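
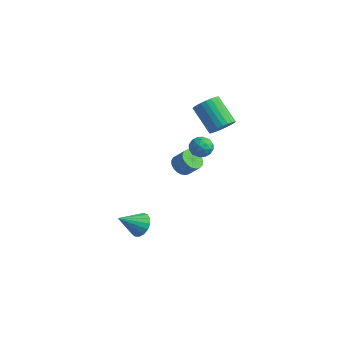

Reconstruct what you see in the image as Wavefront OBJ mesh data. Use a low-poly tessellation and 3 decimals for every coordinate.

v 0.348 1.404 2.385
v 0.702 0.934 2.956
v -0.754 1.306 4.166
v -1.108 1.776 3.595
v 0.83 1.219 3.022
v -0.626 1.592 4.232
v 0.885 1.533 2.991
v -0.571 1.905 4.201
v 0.858 1.827 2.868
v -0.598 2.2 4.078
v 0.753 2.057 2.671
v -0.703 2.429 3.882
v 0.587 2.187 2.431
v -0.869 2.559 3.641
v 0.384 2.198 2.184
v -1.072 2.57 3.394
v 0.176 2.088 1.967
v -1.28 2.46 3.178
v -0.006 1.874 1.814
v -1.462 2.246 3.024
v -0.134 1.588 1.748
v -1.59 1.961 2.958
v -0.189 1.275 1.779
v -1.645 1.647 2.989
v -0.162 0.98 1.902
v -1.618 1.353 3.112
v -0.057 0.751 2.098
v -1.513 1.123 3.309
v 0.109 0.621 2.339
v -1.347 0.993 3.549
v 0.312 0.61 2.586
v -1.144 0.982 3.796
v 0.52 0.72 2.802
v -0.936 1.092 4.013
v -2.753 1.73 -2.583
v -2.362 1.152 -2.799
v -1.677 1.312 -1.993
v -2.067 1.89 -1.777
v -2.232 1.378 -2.955
v -1.547 1.538 -2.149
v -2.192 1.664 -3.046
v -1.507 1.825 -2.24
v -2.249 1.962 -3.057
v -1.564 2.123 -2.251
v -2.393 2.22 -2.987
v -1.708 2.381 -2.181
v -2.599 2.393 -2.846
v -1.914 2.554 -2.04
v -2.831 2.451 -2.66
v -2.146 2.612 -1.854
v -3.05 2.385 -2.46
v -2.365 2.545 -1.654
v -3.218 2.205 -2.282
v -2.533 2.366 -1.476
v -3.305 1.943 -2.156
v -2.62 2.104 -1.35
v -3.296 1.644 -2.104
v -2.611 1.805 -1.298
v -3.194 1.36 -2.134
v -2.509 1.521 -1.328
v -3.015 1.14 -2.242
v -2.33 1.3 -1.436
v -2.791 1.022 -2.409
v -2.106 1.182 -1.603
v -2.56 1.026 -2.606
v -1.875 1.187 -1.8
v -1.987 -2.968 -4.368
v -1.53 -2.679 -3.751
v -2.633 -4.112 -3.352
v -1.862 -2.471 -3.728
v -2.222 -2.377 -3.851
v -2.528 -2.418 -4.093
v -2.711 -2.585 -4.397
v -2.727 -2.84 -4.695
v -2.574 -3.125 -4.918
v -2.286 -3.373 -5.015
v -1.93 -3.529 -4.963
v -1.586 -3.557 -4.775
v -1.335 -3.449 -4.494
v -1.232 -3.232 -4.184
v -1.303 -2.954 -3.915
v -0.634 1.374 -0.157
v -0.154 1.271 0.405
v -1.466 0.729 0.435
v -0.986 0.626 0.997
v -1.269 1.304 0.868
v -0.754 1.703 0.502
v -0.866 0.297 0.338
v -0.351 0.696 -0.028
v -0.297 0.605 0.71
v -0.546 1.227 1.039
v -1.074 0.773 -0.199
v -1.323 1.395 0.13
v -0.321 1.379 0.072
v -1.299 0.621 0.768
v -1.465 1.02 0.693
v -1.183 0.959 1.023
v -0.674 1.633 0.129
v -0.392 1.572 0.46
v -1.047 1.592 0.732
v -1.228 0.428 0.38
v -0.946 0.367 0.711
v -0.437 1.041 -0.183
v -0.155 0.98 0.147
v -0.573 0.408 0.108
v -0.123 0.927 0.582
v -0.612 0.548 0.93
v -0.541 0.354 0.542
v -0.239 0.589 0.327
v -0.269 1.293 0.775
v -0.758 0.913 1.123
v -0.924 1.312 1.047
v -0.622 1.547 0.832
v -0.353 0.901 0.954
v -0.862 1.087 -0.283
v -1.351 0.707 0.065
v -0.998 0.453 0.008
v -0.696 0.688 -0.207
v -1.008 1.452 -0.09
v -1.497 1.073 0.258
v -1.381 1.411 0.513
v -1.079 1.646 0.298
v -1.267 1.099 -0.114
f 2 1 5
f 2 5 3
f 3 5 6
f 3 6 4
f 5 1 7
f 5 7 6
f 6 7 8
f 6 8 4
f 7 1 9
f 7 9 8
f 8 9 10
f 8 10 4
f 9 1 11
f 9 11 10
f 10 11 12
f 10 12 4
f 11 1 13
f 11 13 12
f 12 13 14
f 12 14 4
f 13 1 15
f 13 15 14
f 14 15 16
f 14 16 4
f 15 1 17
f 15 17 16
f 16 17 18
f 16 18 4
f 17 1 19
f 17 19 18
f 18 19 20
f 18 20 4
f 19 1 21
f 19 21 20
f 20 21 22
f 20 22 4
f 21 1 23
f 21 23 22
f 22 23 24
f 22 24 4
f 23 1 25
f 23 25 24
f 24 25 26
f 24 26 4
f 25 1 27
f 25 27 26
f 26 27 28
f 26 28 4
f 27 1 29
f 27 29 28
f 28 29 30
f 28 30 4
f 29 1 31
f 29 31 30
f 30 31 32
f 30 32 4
f 31 1 33
f 31 33 32
f 32 33 34
f 32 34 4
f 33 1 2
f 33 2 34
f 34 2 3
f 34 3 4
f 36 35 39
f 36 39 37
f 37 39 40
f 37 40 38
f 39 35 41
f 39 41 40
f 40 41 42
f 40 42 38
f 41 35 43
f 41 43 42
f 42 43 44
f 42 44 38
f 43 35 45
f 43 45 44
f 44 45 46
f 44 46 38
f 45 35 47
f 45 47 46
f 46 47 48
f 46 48 38
f 47 35 49
f 47 49 48
f 48 49 50
f 48 50 38
f 49 35 51
f 49 51 50
f 50 51 52
f 50 52 38
f 51 35 53
f 51 53 52
f 52 53 54
f 52 54 38
f 53 35 55
f 53 55 54
f 54 55 56
f 54 56 38
f 55 35 57
f 55 57 56
f 56 57 58
f 56 58 38
f 57 35 59
f 57 59 58
f 58 59 60
f 58 60 38
f 59 35 61
f 59 61 60
f 60 61 62
f 60 62 38
f 61 35 63
f 61 63 62
f 62 63 64
f 62 64 38
f 63 35 65
f 63 65 64
f 64 65 66
f 64 66 38
f 65 35 36
f 65 36 66
f 66 36 37
f 66 37 38
f 68 67 70
f 68 70 69
f 70 67 71
f 70 71 69
f 71 67 72
f 71 72 69
f 72 67 73
f 72 73 69
f 73 67 74
f 73 74 69
f 74 67 75
f 74 75 69
f 75 67 76
f 75 76 69
f 76 67 77
f 76 77 69
f 77 67 78
f 77 78 69
f 78 67 79
f 78 79 69
f 79 67 80
f 79 80 69
f 80 67 81
f 80 81 69
f 81 67 68
f 81 68 69
f 82 119 98
f 119 93 122
f 98 122 87
f 119 122 98
f 82 98 94
f 98 87 99
f 94 99 83
f 98 99 94
f 82 94 103
f 94 83 104
f 103 104 89
f 94 104 103
f 82 103 115
f 103 89 118
f 115 118 92
f 103 118 115
f 82 115 119
f 115 92 123
f 119 123 93
f 115 123 119
f 83 99 110
f 99 87 113
f 110 113 91
f 99 113 110
f 87 122 100
f 122 93 121
f 100 121 86
f 122 121 100
f 93 123 120
f 123 92 116
f 120 116 84
f 123 116 120
f 92 118 117
f 118 89 105
f 117 105 88
f 118 105 117
f 89 104 109
f 104 83 106
f 109 106 90
f 104 106 109
f 85 111 97
f 111 91 112
f 97 112 86
f 111 112 97
f 85 97 95
f 97 86 96
f 95 96 84
f 97 96 95
f 85 95 102
f 95 84 101
f 102 101 88
f 95 101 102
f 85 102 107
f 102 88 108
f 107 108 90
f 102 108 107
f 85 107 111
f 107 90 114
f 111 114 91
f 107 114 111
f 86 112 100
f 112 91 113
f 100 113 87
f 112 113 100
f 84 96 120
f 96 86 121
f 120 121 93
f 96 121 120
f 88 101 117
f 101 84 116
f 117 116 92
f 101 116 117
f 90 108 109
f 108 88 105
f 109 105 89
f 108 105 109
f 91 114 110
f 114 90 106
f 110 106 83
f 114 106 110



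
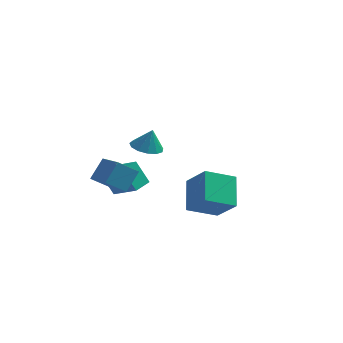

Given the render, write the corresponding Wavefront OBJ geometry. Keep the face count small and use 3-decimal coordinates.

v -0.038 2.89 0.533
v 0.503 2.396 0.433
v 0.218 2.97 1.527
v 0.671 2.77 0.36
v 0.614 3.183 0.341
v 0.35 3.502 0.384
v -0.038 3.628 0.473
v -0.425 3.519 0.582
v -0.69 3.21 0.675
v -0.748 2.8 0.723
v -0.58 2.418 0.71
v -0.24 2.186 0.642
v 0.164 2.178 0.538
v 3.84 -1.526 -0.565
v 2.717 -2.185 0.003
v 3.598 -0.312 0.367
v 2.476 -0.97 0.935
v 4.704 -2.13 0.445
v 3.582 -2.788 1.013
v 4.463 -0.915 1.377
v 3.34 -1.574 1.945
v -0.382 -1.849 0.711
v -1.115 -2.279 1.378
v -0.036 -1.178 1.525
v -0.769 -1.608 2.191
v 0.449 -2.712 1.069
v -0.284 -3.142 1.735
v 0.795 -2.041 1.882
v 0.062 -2.471 2.549
v -0.505 -0.966 -0.192
v -1.082 -0.826 0.839
v -0.143 -0.192 -0.095
v -0.721 -0.051 0.936
v 0.561 -1.549 0.484
v -0.017 -1.408 1.515
v 0.922 -0.774 0.581
v 0.345 -0.634 1.612
f 2 1 4
f 2 4 3
f 4 1 5
f 4 5 3
f 5 1 6
f 5 6 3
f 6 1 7
f 6 7 3
f 7 1 8
f 7 8 3
f 8 1 9
f 8 9 3
f 9 1 10
f 9 10 3
f 10 1 11
f 10 11 3
f 11 1 12
f 11 12 3
f 12 1 13
f 12 13 3
f 13 1 2
f 13 2 3
f 15 17 14
f 18 15 14
f 14 17 16
f 16 18 14
f 15 21 17
f 19 15 18
f 19 21 15
f 17 21 16
f 20 18 16
f 16 21 20
f 20 19 18
f 21 19 20
f 23 25 22
f 26 23 22
f 22 25 24
f 24 26 22
f 23 29 25
f 27 23 26
f 27 29 23
f 25 29 24
f 28 26 24
f 24 29 28
f 28 27 26
f 29 27 28
f 31 33 30
f 34 31 30
f 30 33 32
f 32 34 30
f 31 37 33
f 35 31 34
f 35 37 31
f 33 37 32
f 36 34 32
f 32 37 36
f 36 35 34
f 37 35 36



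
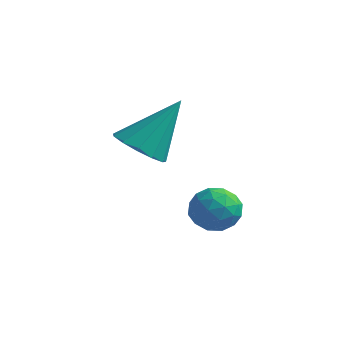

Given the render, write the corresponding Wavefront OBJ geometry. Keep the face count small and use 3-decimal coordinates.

v 2.75 -1.922 -3.242
v 3.027 -2.35 -3.631
v 1.833 -2.11 -3.689
v 2.11 -2.538 -4.078
v 2.054 -2.663 -3.452
v 2.621 -2.547 -3.175
v 2.239 -1.913 -4.145
v 2.806 -1.797 -3.868
v 2.711 -2.344 -4.189
v 2.597 -2.808 -3.761
v 2.263 -1.652 -3.559
v 2.149 -2.116 -3.131
v 2.969 -2.12 -3.397
v 1.891 -2.34 -3.923
v 1.858 -2.414 -3.555
v 2.021 -2.665 -3.783
v 2.731 -2.235 -3.129
v 2.894 -2.487 -3.358
v 2.322 -2.671 -3.253
v 1.966 -1.973 -3.962
v 2.129 -2.225 -4.191
v 2.839 -1.795 -3.537
v 3.002 -2.046 -3.765
v 2.538 -1.789 -4.067
v 2.946 -2.368 -3.954
v 2.407 -2.478 -4.217
v 2.483 -2.111 -4.256
v 2.816 -2.043 -4.093
v 2.879 -2.64 -3.702
v 2.34 -2.751 -3.965
v 2.307 -2.824 -3.597
v 2.641 -2.756 -3.434
v 2.694 -2.637 -4.03
v 2.52 -1.709 -3.355
v 1.981 -1.82 -3.618
v 2.219 -1.704 -3.886
v 2.553 -1.636 -3.723
v 2.453 -1.982 -3.103
v 1.914 -2.092 -3.366
v 2.044 -2.417 -3.227
v 2.377 -2.349 -3.064
v 2.166 -1.823 -3.29
v 0.964 -3.038 -1.929
v 1.617 -3.034 -2.179
v 1.456 -2.202 -0.631
v 1.442 -2.71 -2.321
v 1.115 -2.491 -2.338
v 0.74 -2.445 -2.226
v 0.436 -2.587 -2.019
v 0.299 -2.873 -1.783
v 0.374 -3.211 -1.594
v 0.636 -3.494 -1.511
v 1.002 -3.632 -1.56
v 1.356 -3.582 -1.727
v 1.585 -3.359 -1.958
f 1 38 17
f 38 12 41
f 17 41 6
f 38 41 17
f 1 17 13
f 17 6 18
f 13 18 2
f 17 18 13
f 1 13 22
f 13 2 23
f 22 23 8
f 13 23 22
f 1 22 34
f 22 8 37
f 34 37 11
f 22 37 34
f 1 34 38
f 34 11 42
f 38 42 12
f 34 42 38
f 2 18 29
f 18 6 32
f 29 32 10
f 18 32 29
f 6 41 19
f 41 12 40
f 19 40 5
f 41 40 19
f 12 42 39
f 42 11 35
f 39 35 3
f 42 35 39
f 11 37 36
f 37 8 24
f 36 24 7
f 37 24 36
f 8 23 28
f 23 2 25
f 28 25 9
f 23 25 28
f 4 30 16
f 30 10 31
f 16 31 5
f 30 31 16
f 4 16 14
f 16 5 15
f 14 15 3
f 16 15 14
f 4 14 21
f 14 3 20
f 21 20 7
f 14 20 21
f 4 21 26
f 21 7 27
f 26 27 9
f 21 27 26
f 4 26 30
f 26 9 33
f 30 33 10
f 26 33 30
f 5 31 19
f 31 10 32
f 19 32 6
f 31 32 19
f 3 15 39
f 15 5 40
f 39 40 12
f 15 40 39
f 7 20 36
f 20 3 35
f 36 35 11
f 20 35 36
f 9 27 28
f 27 7 24
f 28 24 8
f 27 24 28
f 10 33 29
f 33 9 25
f 29 25 2
f 33 25 29
f 44 43 46
f 44 46 45
f 46 43 47
f 46 47 45
f 47 43 48
f 47 48 45
f 48 43 49
f 48 49 45
f 49 43 50
f 49 50 45
f 50 43 51
f 50 51 45
f 51 43 52
f 51 52 45
f 52 43 53
f 52 53 45
f 53 43 54
f 53 54 45
f 54 43 55
f 54 55 45
f 55 43 44
f 55 44 45



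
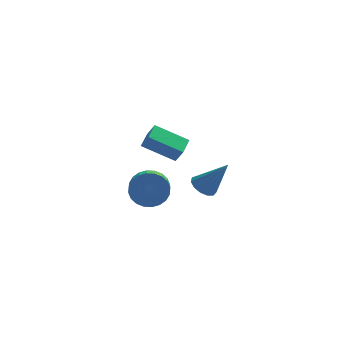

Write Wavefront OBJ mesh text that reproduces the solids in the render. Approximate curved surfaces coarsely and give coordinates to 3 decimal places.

v -0.348 3.703 -2.19
v 0.549 3.879 -1.736
v 0.464 2.453 -1.016
v -0.432 2.277 -1.47
v 0.295 4.029 -1.469
v 0.211 2.603 -0.748
v -0.056 4.13 -1.311
v -0.14 2.704 -0.591
v -0.452 4.165 -1.287
v -0.536 2.739 -0.567
v -0.831 4.131 -1.401
v -0.916 2.705 -0.68
v -1.138 4.031 -1.634
v -1.222 2.605 -0.914
v -1.324 3.881 -1.953
v -1.408 2.455 -1.232
v -1.361 3.704 -2.307
v -1.446 2.278 -1.587
v -1.244 3.527 -2.644
v -1.329 2.101 -1.924
v -0.991 3.377 -2.912
v -1.075 1.951 -2.191
v -0.64 3.276 -3.069
v -0.724 1.85 -2.349
v -0.244 3.241 -3.093
v -0.328 1.815 -2.373
v 0.136 3.275 -2.98
v 0.051 1.849 -2.259
v 0.442 3.375 -2.746
v 0.358 1.949 -2.026
v 0.628 3.525 -2.428
v 0.544 2.099 -1.707
v 0.666 3.702 -2.073
v 0.581 2.276 -1.353
v 0.568 -1.581 3.06
v -0.981 -1.185 3.886
v 0.919 -0.647 3.271
v -0.631 -0.251 4.096
v 0.891 -1.869 3.804
v -0.659 -1.473 4.629
v 1.241 -0.935 4.014
v -0.308 -0.539 4.84
v 1.924 -0.846 0.811
v 2.342 -1.298 0.438
v 3.016 -1.154 2.409
v 2.507 -0.93 0.397
v 2.487 -0.535 0.487
v 2.288 -0.239 0.679
v 1.974 -0.135 0.914
v 1.644 -0.257 1.116
v 1.403 -0.566 1.221
v 1.327 -0.964 1.195
v 1.442 -1.324 1.048
v 1.709 -1.533 0.825
v 2.045 -1.523 0.598
f 2 1 5
f 2 5 3
f 3 5 6
f 3 6 4
f 5 1 7
f 5 7 6
f 6 7 8
f 6 8 4
f 7 1 9
f 7 9 8
f 8 9 10
f 8 10 4
f 9 1 11
f 9 11 10
f 10 11 12
f 10 12 4
f 11 1 13
f 11 13 12
f 12 13 14
f 12 14 4
f 13 1 15
f 13 15 14
f 14 15 16
f 14 16 4
f 15 1 17
f 15 17 16
f 16 17 18
f 16 18 4
f 17 1 19
f 17 19 18
f 18 19 20
f 18 20 4
f 19 1 21
f 19 21 20
f 20 21 22
f 20 22 4
f 21 1 23
f 21 23 22
f 22 23 24
f 22 24 4
f 23 1 25
f 23 25 24
f 24 25 26
f 24 26 4
f 25 1 27
f 25 27 26
f 26 27 28
f 26 28 4
f 27 1 29
f 27 29 28
f 28 29 30
f 28 30 4
f 29 1 31
f 29 31 30
f 30 31 32
f 30 32 4
f 31 1 33
f 31 33 32
f 32 33 34
f 32 34 4
f 33 1 2
f 33 2 34
f 34 2 3
f 34 3 4
f 36 38 35
f 39 36 35
f 35 38 37
f 37 39 35
f 36 42 38
f 40 36 39
f 40 42 36
f 38 42 37
f 41 39 37
f 37 42 41
f 41 40 39
f 42 40 41
f 44 43 46
f 44 46 45
f 46 43 47
f 46 47 45
f 47 43 48
f 47 48 45
f 48 43 49
f 48 49 45
f 49 43 50
f 49 50 45
f 50 43 51
f 50 51 45
f 51 43 52
f 51 52 45
f 52 43 53
f 52 53 45
f 53 43 54
f 53 54 45
f 54 43 55
f 54 55 45
f 55 43 44
f 55 44 45



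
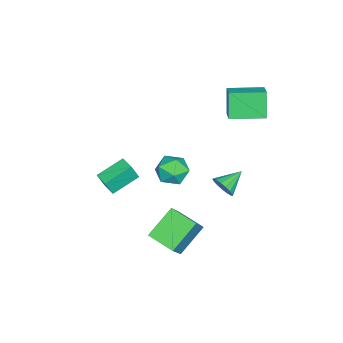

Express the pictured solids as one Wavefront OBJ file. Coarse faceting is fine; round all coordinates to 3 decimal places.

v 1.143 -0.068 -2.192
v 2.464 -0.067 -0.573
v 1.609 1.328 -2.573
v 2.93 1.329 -0.954
v 2.51 -0.829 -3.306
v 3.831 -0.828 -1.687
v 2.976 0.567 -3.687
v 4.297 0.568 -2.068
v 2.854 0.766 2.822
v 3.31 1.098 3.556
v 3.31 -0.618 3.164
v 3.766 -0.286 3.898
v 2.841 -0.284 3.889
v 2.559 0.572 3.678
v 4.061 -0.092 3.042
v 3.779 0.764 2.831
v 4.056 0.568 3.692
v 3.302 0.449 4.215
v 3.318 0.031 2.505
v 2.564 -0.088 3.028
v 0.742 -4.114 -1.53
v 0.998 -4.421 -0.548
v -0.395 -3.103 -0.918
v -0.139 -3.41 0.064
v 1.339 -3.47 -1.484
v 1.595 -3.777 -0.502
v 0.202 -2.459 -0.872
v 0.458 -2.766 0.11
v -1.877 1.328 -2.604
v -1.432 1.609 -2.098
v -2.943 2.032 -2.056
v -1.415 1.839 -2.361
v -1.504 1.951 -2.68
v -1.679 1.921 -2.981
v -1.899 1.755 -3.196
v -2.114 1.491 -3.275
v -2.275 1.19 -3.2
v -2.344 0.92 -2.989
v -2.307 0.744 -2.69
v -2.171 0.702 -2.371
v -1.968 0.803 -2.105
v -1.744 1.024 -1.954
v -1.55 1.315 -1.951
v -2.638 1.26 2.744
v -3.282 1.057 4.205
v -3.311 3.025 2.692
v -3.955 2.822 4.154
v -1.785 1.598 3.166
v -2.429 1.395 4.628
v -2.458 3.363 3.115
v -3.102 3.16 4.576
f 2 4 1
f 5 2 1
f 1 4 3
f 3 5 1
f 2 8 4
f 6 2 5
f 6 8 2
f 4 8 3
f 7 5 3
f 3 8 7
f 7 6 5
f 8 6 7
f 9 20 14
f 9 14 10
f 9 10 16
f 9 16 19
f 9 19 20
f 10 14 18
f 14 20 13
f 20 19 11
f 19 16 15
f 16 10 17
f 12 18 13
f 12 13 11
f 12 11 15
f 12 15 17
f 12 17 18
f 13 18 14
f 11 13 20
f 15 11 19
f 17 15 16
f 18 17 10
f 22 24 21
f 25 22 21
f 21 24 23
f 23 25 21
f 22 28 24
f 26 22 25
f 26 28 22
f 24 28 23
f 27 25 23
f 23 28 27
f 27 26 25
f 28 26 27
f 30 29 32
f 30 32 31
f 32 29 33
f 32 33 31
f 33 29 34
f 33 34 31
f 34 29 35
f 34 35 31
f 35 29 36
f 35 36 31
f 36 29 37
f 36 37 31
f 37 29 38
f 37 38 31
f 38 29 39
f 38 39 31
f 39 29 40
f 39 40 31
f 40 29 41
f 40 41 31
f 41 29 42
f 41 42 31
f 42 29 43
f 42 43 31
f 43 29 30
f 43 30 31
f 45 47 44
f 48 45 44
f 44 47 46
f 46 48 44
f 45 51 47
f 49 45 48
f 49 51 45
f 47 51 46
f 50 48 46
f 46 51 50
f 50 49 48
f 51 49 50



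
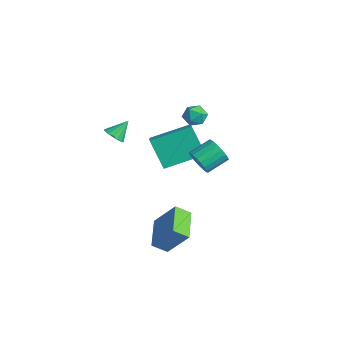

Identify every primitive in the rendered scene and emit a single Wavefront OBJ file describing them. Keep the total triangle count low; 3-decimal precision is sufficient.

v -1.287 2.289 1.922
v -0.732 2.068 2.184
v -1.828 1.892 2.736
v -1.273 1.671 2.998
v -1.389 2.312 2.972
v -1.054 2.557 2.469
v -1.506 1.403 2.451
v -1.171 1.648 1.948
v -0.867 1.52 2.511
v -0.795 2.082 2.833
v -1.765 1.878 2.087
v -1.693 2.44 2.409
v -3.215 0.641 -0.076
v -2.611 2.578 0.605
v -4.172 1.157 -0.693
v -3.568 3.094 -0.012
v -2.192 0.826 -1.508
v -1.588 2.763 -0.827
v -3.149 1.342 -2.125
v -2.545 3.279 -1.444
v 1.626 0.448 1.614
v 1.932 0.707 1.04
v 1.939 1.79 1.532
v 1.634 1.532 2.106
v 1.628 0.738 0.977
v 1.636 1.821 1.469
v 1.324 0.711 1.04
v 1.332 1.795 1.532
v 1.08 0.633 1.217
v 1.088 1.716 1.709
v 0.944 0.518 1.472
v 0.952 1.601 1.965
v 0.943 0.389 1.756
v 0.951 1.472 2.248
v 1.078 0.272 2.011
v 1.085 1.355 2.504
v 1.321 0.19 2.188
v 1.328 1.273 2.68
v 1.624 0.159 2.251
v 1.632 1.242 2.743
v 1.928 0.185 2.188
v 1.936 1.269 2.68
v 2.172 0.264 2.011
v 2.18 1.347 2.503
v 2.308 0.379 1.755
v 2.316 1.462 2.248
v 2.309 0.508 1.472
v 2.317 1.591 1.964
v 2.175 0.625 1.216
v 2.182 1.708 1.709
v -2.334 -1.742 1.722
v -1.881 -1.486 1.464
v -2.346 -0.958 2.478
v -2.102 -1.371 1.341
v -2.375 -1.341 1.305
v -2.639 -1.402 1.364
v -2.833 -1.542 1.506
v -2.913 -1.727 1.696
v -2.86 -1.916 1.893
v -2.686 -2.065 2.05
v -2.431 -2.14 2.132
v -2.155 -2.124 2.12
v -1.919 -2.02 2.016
v -1.778 -1.853 1.846
v -1.764 -1.66 1.646
v 1.411 -0.911 -2.549
v 1.113 -1.566 -2.042
v 2.199 -0.25 -1.233
v 1.901 -0.905 -0.726
v 2.779 -1.815 -2.914
v 2.481 -2.47 -2.407
v 3.567 -1.154 -1.598
v 3.269 -1.809 -1.091
f 1 12 6
f 1 6 2
f 1 2 8
f 1 8 11
f 1 11 12
f 2 6 10
f 6 12 5
f 12 11 3
f 11 8 7
f 8 2 9
f 4 10 5
f 4 5 3
f 4 3 7
f 4 7 9
f 4 9 10
f 5 10 6
f 3 5 12
f 7 3 11
f 9 7 8
f 10 9 2
f 14 16 13
f 17 14 13
f 13 16 15
f 15 17 13
f 14 20 16
f 18 14 17
f 18 20 14
f 16 20 15
f 19 17 15
f 15 20 19
f 19 18 17
f 20 18 19
f 22 21 25
f 22 25 23
f 23 25 26
f 23 26 24
f 25 21 27
f 25 27 26
f 26 27 28
f 26 28 24
f 27 21 29
f 27 29 28
f 28 29 30
f 28 30 24
f 29 21 31
f 29 31 30
f 30 31 32
f 30 32 24
f 31 21 33
f 31 33 32
f 32 33 34
f 32 34 24
f 33 21 35
f 33 35 34
f 34 35 36
f 34 36 24
f 35 21 37
f 35 37 36
f 36 37 38
f 36 38 24
f 37 21 39
f 37 39 38
f 38 39 40
f 38 40 24
f 39 21 41
f 39 41 40
f 40 41 42
f 40 42 24
f 41 21 43
f 41 43 42
f 42 43 44
f 42 44 24
f 43 21 45
f 43 45 44
f 44 45 46
f 44 46 24
f 45 21 47
f 45 47 46
f 46 47 48
f 46 48 24
f 47 21 49
f 47 49 48
f 48 49 50
f 48 50 24
f 49 21 22
f 49 22 50
f 50 22 23
f 50 23 24
f 52 51 54
f 52 54 53
f 54 51 55
f 54 55 53
f 55 51 56
f 55 56 53
f 56 51 57
f 56 57 53
f 57 51 58
f 57 58 53
f 58 51 59
f 58 59 53
f 59 51 60
f 59 60 53
f 60 51 61
f 60 61 53
f 61 51 62
f 61 62 53
f 62 51 63
f 62 63 53
f 63 51 64
f 63 64 53
f 64 51 65
f 64 65 53
f 65 51 52
f 65 52 53
f 67 69 66
f 70 67 66
f 66 69 68
f 68 70 66
f 67 73 69
f 71 67 70
f 71 73 67
f 69 73 68
f 72 70 68
f 68 73 72
f 72 71 70
f 73 71 72



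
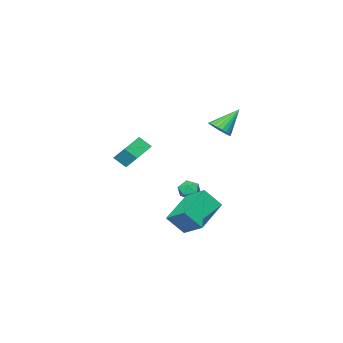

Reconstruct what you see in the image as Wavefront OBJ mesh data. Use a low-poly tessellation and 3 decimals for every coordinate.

v -1.253 -1.296 -1.537
v -0.593 -1.346 -1.501
v -1.247 -1.874 -2.439
v -0.587 -1.924 -2.403
v -0.968 -2.238 -1.961
v -0.972 -1.881 -1.403
v -0.868 -1.339 -2.537
v -0.872 -0.982 -1.979
v -0.355 -1.373 -2.118
v -0.417 -1.928 -1.763
v -1.423 -1.292 -2.177
v -1.485 -1.847 -1.822
v -0.237 1.465 3.17
v 0.226 1.85 3.506
v -1.303 1.715 4.35
v 0.103 2.036 3.355
v -0.072 2.135 3.176
v -0.273 2.131 2.996
v -0.467 2.026 2.842
v -0.627 1.836 2.739
v -0.727 1.589 2.701
v -0.753 1.323 2.734
v -0.7 1.079 2.834
v -0.576 0.893 2.985
v -0.401 0.794 3.164
v -0.201 0.798 3.344
v -0.006 0.903 3.498
v 0.153 1.093 3.601
v 0.253 1.34 3.64
v 0.279 1.606 3.606
v 0.775 -3.431 0.358
v 0.676 -2.659 1.15
v 2.173 -2.873 -0.01
v 2.074 -2.102 0.781
v 1.146 -3.978 0.939
v 1.047 -3.207 1.73
v 2.544 -3.421 0.57
v 2.445 -2.649 1.362
v 0.85 0.079 -4.03
v -0.986 -0.544 -3.102
v 0.782 1.39 -3.285
v -1.055 0.768 -2.357
v 1.555 -0.468 -3.003
v -0.282 -1.09 -2.075
v 1.486 0.844 -2.258
v -0.35 0.221 -1.33
f 1 12 6
f 1 6 2
f 1 2 8
f 1 8 11
f 1 11 12
f 2 6 10
f 6 12 5
f 12 11 3
f 11 8 7
f 8 2 9
f 4 10 5
f 4 5 3
f 4 3 7
f 4 7 9
f 4 9 10
f 5 10 6
f 3 5 12
f 7 3 11
f 9 7 8
f 10 9 2
f 14 13 16
f 14 16 15
f 16 13 17
f 16 17 15
f 17 13 18
f 17 18 15
f 18 13 19
f 18 19 15
f 19 13 20
f 19 20 15
f 20 13 21
f 20 21 15
f 21 13 22
f 21 22 15
f 22 13 23
f 22 23 15
f 23 13 24
f 23 24 15
f 24 13 25
f 24 25 15
f 25 13 26
f 25 26 15
f 26 13 27
f 26 27 15
f 27 13 28
f 27 28 15
f 28 13 29
f 28 29 15
f 29 13 30
f 29 30 15
f 30 13 14
f 30 14 15
f 32 34 31
f 35 32 31
f 31 34 33
f 33 35 31
f 32 38 34
f 36 32 35
f 36 38 32
f 34 38 33
f 37 35 33
f 33 38 37
f 37 36 35
f 38 36 37
f 40 42 39
f 43 40 39
f 39 42 41
f 41 43 39
f 40 46 42
f 44 40 43
f 44 46 40
f 42 46 41
f 45 43 41
f 41 46 45
f 45 44 43
f 46 44 45



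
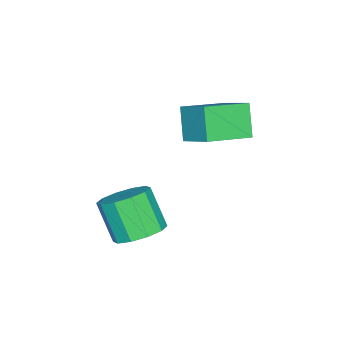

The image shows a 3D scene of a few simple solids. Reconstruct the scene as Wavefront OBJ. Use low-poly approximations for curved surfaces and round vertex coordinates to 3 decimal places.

v 2.416 -3.478 -2.813
v 3.344 -3.947 -2.772
v 2.831 -4.831 -1.266
v 1.904 -4.362 -1.307
v 3.383 -3.399 -2.438
v 2.87 -4.283 -0.932
v 3.053 -2.882 -2.247
v 2.541 -3.766 -0.74
v 2.48 -2.592 -2.272
v 1.967 -3.476 -0.766
v 1.882 -2.641 -2.503
v 1.37 -3.525 -0.997
v 1.489 -3.009 -2.854
v 0.976 -3.893 -1.348
v 1.45 -3.557 -3.188
v 0.937 -4.441 -1.682
v 1.779 -4.074 -3.38
v 1.267 -4.958 -1.873
v 2.353 -4.364 -3.354
v 1.84 -5.248 -1.848
v 2.95 -4.315 -3.123
v 2.438 -5.199 -1.617
v -0.9 -3.309 1.958
v -0.314 -2.136 2.727
v -2.469 -2.163 1.405
v -1.882 -0.99 2.174
v -0.138 -2.87 0.706
v 0.449 -1.697 1.475
v -1.706 -1.724 0.153
v -1.12 -0.551 0.922
f 2 1 5
f 2 5 3
f 3 5 6
f 3 6 4
f 5 1 7
f 5 7 6
f 6 7 8
f 6 8 4
f 7 1 9
f 7 9 8
f 8 9 10
f 8 10 4
f 9 1 11
f 9 11 10
f 10 11 12
f 10 12 4
f 11 1 13
f 11 13 12
f 12 13 14
f 12 14 4
f 13 1 15
f 13 15 14
f 14 15 16
f 14 16 4
f 15 1 17
f 15 17 16
f 16 17 18
f 16 18 4
f 17 1 19
f 17 19 18
f 18 19 20
f 18 20 4
f 19 1 21
f 19 21 20
f 20 21 22
f 20 22 4
f 21 1 2
f 21 2 22
f 22 2 3
f 22 3 4
f 24 26 23
f 27 24 23
f 23 26 25
f 25 27 23
f 24 30 26
f 28 24 27
f 28 30 24
f 26 30 25
f 29 27 25
f 25 30 29
f 29 28 27
f 30 28 29



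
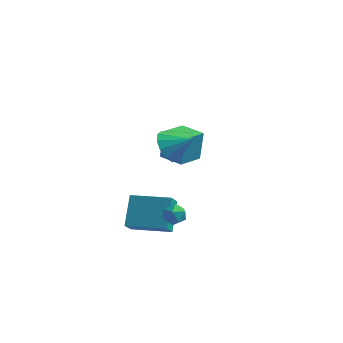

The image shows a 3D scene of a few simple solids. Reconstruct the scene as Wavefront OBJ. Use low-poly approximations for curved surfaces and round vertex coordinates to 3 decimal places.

v 0.462 2.265 -1.187
v 0.552 2.495 0.464
v 0.87 3.567 -1.391
v 0.96 3.797 0.261
v 1.74 1.863 -1.201
v 1.83 2.093 0.451
v 2.148 3.165 -1.404
v 2.238 3.395 0.247
v 0.553 -1.264 -4.174
v 0.606 -2.025 -3.453
v 0.263 -0.052 -2.875
v 0.316 -0.813 -2.153
v 2.544 -0.967 -4.007
v 2.597 -1.728 -3.285
v 2.254 0.245 -2.707
v 2.307 -0.516 -1.986
v 3.093 -2.582 2.81
v 3.479 -2.19 2.061
v 4.207 -2.378 3.49
v 3.246 -1.803 2.326
v 2.965 -1.663 2.746
v 2.724 -1.815 3.186
v 2.601 -2.211 3.507
v 2.634 -2.724 3.607
v 2.813 -3.192 3.454
v 3.081 -3.467 3.097
v 3.353 -3.46 2.649
v 3.542 -3.175 2.252
v 3.589 -2.701 2.033
v 3.11 -1.752 -2.317
v 3.685 -2.009 -2.198
v 2.695 -2.331 -1.562
v 3.27 -2.588 -1.443
v 3.159 -1.972 -1.304
v 3.416 -1.614 -1.77
v 2.964 -2.726 -1.99
v 3.221 -2.368 -2.456
v 3.595 -2.611 -1.995
v 3.716 -2.145 -1.572
v 2.664 -2.195 -2.188
v 2.785 -1.729 -1.765
f 2 4 1
f 5 2 1
f 1 4 3
f 3 5 1
f 2 8 4
f 6 2 5
f 6 8 2
f 4 8 3
f 7 5 3
f 3 8 7
f 7 6 5
f 8 6 7
f 10 12 9
f 13 10 9
f 9 12 11
f 11 13 9
f 10 16 12
f 14 10 13
f 14 16 10
f 12 16 11
f 15 13 11
f 11 16 15
f 15 14 13
f 16 14 15
f 18 17 20
f 18 20 19
f 20 17 21
f 20 21 19
f 21 17 22
f 21 22 19
f 22 17 23
f 22 23 19
f 23 17 24
f 23 24 19
f 24 17 25
f 24 25 19
f 25 17 26
f 25 26 19
f 26 17 27
f 26 27 19
f 27 17 28
f 27 28 19
f 28 17 29
f 28 29 19
f 29 17 18
f 29 18 19
f 30 41 35
f 30 35 31
f 30 31 37
f 30 37 40
f 30 40 41
f 31 35 39
f 35 41 34
f 41 40 32
f 40 37 36
f 37 31 38
f 33 39 34
f 33 34 32
f 33 32 36
f 33 36 38
f 33 38 39
f 34 39 35
f 32 34 41
f 36 32 40
f 38 36 37
f 39 38 31



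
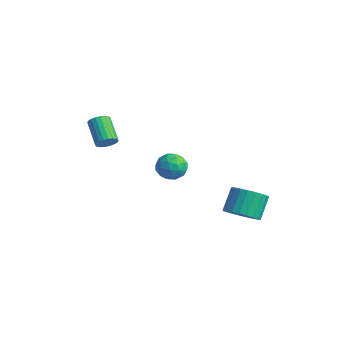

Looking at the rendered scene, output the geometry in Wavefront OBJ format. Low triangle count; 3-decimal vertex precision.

v 3.128 2.797 -4.027
v 3.952 3.123 -3.948
v 3.557 3.868 -2.894
v 2.732 3.543 -2.973
v 3.809 3.353 -4.165
v 3.414 4.099 -3.111
v 3.562 3.499 -4.36
v 3.167 4.244 -3.306
v 3.249 3.538 -4.505
v 2.853 4.283 -3.451
v 2.917 3.464 -4.577
v 2.522 4.21 -3.524
v 2.618 3.289 -4.566
v 2.222 4.034 -3.512
v 2.396 3.039 -4.472
v 2 3.784 -3.418
v 2.285 2.752 -4.311
v 1.89 3.497 -3.257
v 2.303 2.472 -4.106
v 1.908 3.217 -3.052
v 2.446 2.241 -3.889
v 2.051 2.987 -2.835
v 2.693 2.096 -3.694
v 2.298 2.841 -2.64
v 3.007 2.057 -3.549
v 2.611 2.802 -2.495
v 3.338 2.13 -3.476
v 2.943 2.876 -2.423
v 3.638 2.306 -3.488
v 3.242 3.051 -2.434
v 3.86 2.556 -3.582
v 3.464 3.301 -2.528
v 3.97 2.843 -3.743
v 3.575 3.588 -2.689
v -1.66 -1.25 -0.32
v -1.347 -0.931 -0.017
v -2.467 -0.65 0.843
v -2.78 -0.97 0.54
v -1.428 -0.787 -0.169
v -2.548 -0.506 0.691
v -1.548 -0.723 -0.347
v -2.668 -0.442 0.513
v -1.688 -0.75 -0.521
v -2.808 -0.469 0.34
v -1.824 -0.863 -0.659
v -2.943 -0.582 0.201
v -1.93 -1.044 -0.74
v -3.05 -0.763 0.121
v -1.991 -1.26 -0.747
v -3.11 -0.979 0.113
v -1.994 -1.475 -0.681
v -3.113 -1.194 0.179
v -1.939 -1.65 -0.552
v -3.059 -1.369 0.308
v -1.836 -1.757 -0.384
v -2.956 -1.476 0.477
v -1.703 -1.776 -0.204
v -2.823 -1.495 0.656
v -1.562 -1.704 -0.044
v -2.682 -1.423 0.816
v -1.438 -1.554 0.067
v -2.558 -1.273 0.928
v -1.353 -1.351 0.112
v -2.473 -1.07 0.973
v -1.321 -1.131 0.082
v -2.441 -0.85 0.943
v -2.724 3.59 -4.399
v -2.096 3.097 -4.168
v -3.544 2.943 -3.552
v -2.916 2.45 -3.321
v -2.912 3.254 -3.111
v -2.406 3.654 -3.634
v -3.234 2.386 -4.086
v -2.728 2.786 -4.609
v -2.411 2.354 -3.974
v -2.213 2.89 -3.372
v -3.427 3.15 -4.348
v -3.229 3.686 -3.746
v -2.338 3.4 -4.357
v -3.302 2.64 -3.363
v -3.3 3.112 -3.239
v -2.931 2.823 -3.103
v -2.52 3.728 -4.044
v -2.151 3.438 -3.908
v -2.631 3.53 -3.287
v -3.489 2.602 -3.812
v -3.12 2.312 -3.676
v -2.709 3.217 -4.617
v -2.34 2.928 -4.481
v -3.009 2.51 -4.433
v -2.155 2.674 -4.108
v -2.636 2.293 -3.61
v -2.823 2.256 -4.06
v -2.526 2.491 -4.367
v -2.038 2.989 -3.754
v -2.519 2.609 -3.256
v -2.517 3.081 -3.133
v -2.22 3.316 -3.44
v -2.223 2.552 -3.64
v -3.121 3.431 -4.464
v -3.602 3.051 -3.966
v -3.42 2.724 -4.28
v -3.123 2.959 -4.587
v -3.004 3.747 -4.11
v -3.485 3.366 -3.612
v -3.114 3.549 -3.353
v -2.817 3.784 -3.66
v -3.417 3.488 -4.08
f 2 1 5
f 2 5 3
f 3 5 6
f 3 6 4
f 5 1 7
f 5 7 6
f 6 7 8
f 6 8 4
f 7 1 9
f 7 9 8
f 8 9 10
f 8 10 4
f 9 1 11
f 9 11 10
f 10 11 12
f 10 12 4
f 11 1 13
f 11 13 12
f 12 13 14
f 12 14 4
f 13 1 15
f 13 15 14
f 14 15 16
f 14 16 4
f 15 1 17
f 15 17 16
f 16 17 18
f 16 18 4
f 17 1 19
f 17 19 18
f 18 19 20
f 18 20 4
f 19 1 21
f 19 21 20
f 20 21 22
f 20 22 4
f 21 1 23
f 21 23 22
f 22 23 24
f 22 24 4
f 23 1 25
f 23 25 24
f 24 25 26
f 24 26 4
f 25 1 27
f 25 27 26
f 26 27 28
f 26 28 4
f 27 1 29
f 27 29 28
f 28 29 30
f 28 30 4
f 29 1 31
f 29 31 30
f 30 31 32
f 30 32 4
f 31 1 33
f 31 33 32
f 32 33 34
f 32 34 4
f 33 1 2
f 33 2 34
f 34 2 3
f 34 3 4
f 36 35 39
f 36 39 37
f 37 39 40
f 37 40 38
f 39 35 41
f 39 41 40
f 40 41 42
f 40 42 38
f 41 35 43
f 41 43 42
f 42 43 44
f 42 44 38
f 43 35 45
f 43 45 44
f 44 45 46
f 44 46 38
f 45 35 47
f 45 47 46
f 46 47 48
f 46 48 38
f 47 35 49
f 47 49 48
f 48 49 50
f 48 50 38
f 49 35 51
f 49 51 50
f 50 51 52
f 50 52 38
f 51 35 53
f 51 53 52
f 52 53 54
f 52 54 38
f 53 35 55
f 53 55 54
f 54 55 56
f 54 56 38
f 55 35 57
f 55 57 56
f 56 57 58
f 56 58 38
f 57 35 59
f 57 59 58
f 58 59 60
f 58 60 38
f 59 35 61
f 59 61 60
f 60 61 62
f 60 62 38
f 61 35 63
f 61 63 62
f 62 63 64
f 62 64 38
f 63 35 65
f 63 65 64
f 64 65 66
f 64 66 38
f 65 35 36
f 65 36 66
f 66 36 37
f 66 37 38
f 67 104 83
f 104 78 107
f 83 107 72
f 104 107 83
f 67 83 79
f 83 72 84
f 79 84 68
f 83 84 79
f 67 79 88
f 79 68 89
f 88 89 74
f 79 89 88
f 67 88 100
f 88 74 103
f 100 103 77
f 88 103 100
f 67 100 104
f 100 77 108
f 104 108 78
f 100 108 104
f 68 84 95
f 84 72 98
f 95 98 76
f 84 98 95
f 72 107 85
f 107 78 106
f 85 106 71
f 107 106 85
f 78 108 105
f 108 77 101
f 105 101 69
f 108 101 105
f 77 103 102
f 103 74 90
f 102 90 73
f 103 90 102
f 74 89 94
f 89 68 91
f 94 91 75
f 89 91 94
f 70 96 82
f 96 76 97
f 82 97 71
f 96 97 82
f 70 82 80
f 82 71 81
f 80 81 69
f 82 81 80
f 70 80 87
f 80 69 86
f 87 86 73
f 80 86 87
f 70 87 92
f 87 73 93
f 92 93 75
f 87 93 92
f 70 92 96
f 92 75 99
f 96 99 76
f 92 99 96
f 71 97 85
f 97 76 98
f 85 98 72
f 97 98 85
f 69 81 105
f 81 71 106
f 105 106 78
f 81 106 105
f 73 86 102
f 86 69 101
f 102 101 77
f 86 101 102
f 75 93 94
f 93 73 90
f 94 90 74
f 93 90 94
f 76 99 95
f 99 75 91
f 95 91 68
f 99 91 95



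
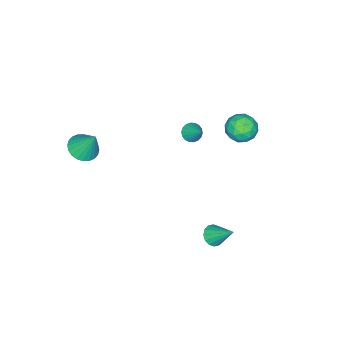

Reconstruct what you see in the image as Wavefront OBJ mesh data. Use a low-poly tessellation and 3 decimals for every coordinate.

v -4.304 2.314 2.471
v -3.415 2.784 2.245
v -3.985 1.156 1.315
v -3.096 1.626 1.089
v -3.21 1.149 1.994
v -3.408 1.864 2.709
v -3.992 2.076 0.851
v -4.19 2.791 1.566
v -3.223 2.637 1.244
v -2.74 2.064 1.951
v -4.66 1.876 1.609
v -4.177 1.303 2.316
v -3.887 2.65 2.46
v -3.513 1.29 1.1
v -3.58 1.009 1.632
v -3.057 1.285 1.5
v -3.883 2.11 2.733
v -3.361 2.386 2.6
v -3.24 1.425 2.452
v -4.039 1.554 0.96
v -3.517 1.83 0.827
v -4.343 2.655 2.06
v -3.82 2.931 1.928
v -4.16 2.515 1.108
v -3.252 2.841 1.738
v -3.065 2.16 1.059
v -3.591 2.424 0.919
v -3.707 2.845 1.339
v -2.968 2.504 2.154
v -2.781 1.823 1.474
v -2.848 1.542 2.006
v -2.964 1.963 2.427
v -2.855 2.417 1.565
v -4.619 2.117 2.086
v -4.432 1.436 1.406
v -4.436 1.977 1.133
v -4.552 2.398 1.554
v -4.335 1.78 2.501
v -4.148 1.099 1.822
v -3.693 1.095 2.221
v -3.809 1.516 2.641
v -4.545 1.523 1.995
v 3.133 -4.14 2.083
v 3.87 -3.611 1.771
v 3.147 -3.22 3.677
v 3.579 -3.405 1.655
v 3.22 -3.312 1.605
v 2.848 -3.344 1.627
v 2.518 -3.498 1.719
v 2.283 -3.749 1.866
v 2.177 -4.06 2.046
v 2.216 -4.383 2.232
v 2.395 -4.669 2.395
v 2.686 -4.874 2.511
v 3.045 -4.967 2.561
v 3.418 -4.935 2.539
v 3.747 -4.781 2.447
v 3.982 -4.53 2.3
v 4.089 -4.219 2.12
v 4.049 -3.896 1.934
v -1.32 0.182 2.311
v -0.862 -0.231 2.518
v -0.88 1.138 3.249
v -0.727 -0.086 2.307
v -0.71 0.112 2.097
v -0.813 0.324 1.929
v -1.017 0.507 1.837
v -1.28 0.626 1.839
v -1.552 0.658 1.934
v -1.777 0.594 2.104
v -1.912 0.449 2.315
v -1.929 0.251 2.525
v -1.826 0.04 2.693
v -1.622 -0.144 2.785
v -1.359 -0.263 2.783
v -1.087 -0.294 2.688
v 0.871 3.218 -3.856
v 1.577 3.106 -3.77
v 0.929 4.582 -2.564
v 1.552 3.362 -4.039
v 1.345 3.58 -4.26
v 1.01 3.701 -4.372
v 0.639 3.692 -4.346
v 0.329 3.556 -4.189
v 0.165 3.33 -3.942
v 0.19 3.073 -3.673
v 0.397 2.856 -3.453
v 0.732 2.735 -3.34
v 1.103 2.744 -3.366
v 1.413 2.88 -3.524
f 1 38 17
f 38 12 41
f 17 41 6
f 38 41 17
f 1 17 13
f 17 6 18
f 13 18 2
f 17 18 13
f 1 13 22
f 13 2 23
f 22 23 8
f 13 23 22
f 1 22 34
f 22 8 37
f 34 37 11
f 22 37 34
f 1 34 38
f 34 11 42
f 38 42 12
f 34 42 38
f 2 18 29
f 18 6 32
f 29 32 10
f 18 32 29
f 6 41 19
f 41 12 40
f 19 40 5
f 41 40 19
f 12 42 39
f 42 11 35
f 39 35 3
f 42 35 39
f 11 37 36
f 37 8 24
f 36 24 7
f 37 24 36
f 8 23 28
f 23 2 25
f 28 25 9
f 23 25 28
f 4 30 16
f 30 10 31
f 16 31 5
f 30 31 16
f 4 16 14
f 16 5 15
f 14 15 3
f 16 15 14
f 4 14 21
f 14 3 20
f 21 20 7
f 14 20 21
f 4 21 26
f 21 7 27
f 26 27 9
f 21 27 26
f 4 26 30
f 26 9 33
f 30 33 10
f 26 33 30
f 5 31 19
f 31 10 32
f 19 32 6
f 31 32 19
f 3 15 39
f 15 5 40
f 39 40 12
f 15 40 39
f 7 20 36
f 20 3 35
f 36 35 11
f 20 35 36
f 9 27 28
f 27 7 24
f 28 24 8
f 27 24 28
f 10 33 29
f 33 9 25
f 29 25 2
f 33 25 29
f 44 43 46
f 44 46 45
f 46 43 47
f 46 47 45
f 47 43 48
f 47 48 45
f 48 43 49
f 48 49 45
f 49 43 50
f 49 50 45
f 50 43 51
f 50 51 45
f 51 43 52
f 51 52 45
f 52 43 53
f 52 53 45
f 53 43 54
f 53 54 45
f 54 43 55
f 54 55 45
f 55 43 56
f 55 56 45
f 56 43 57
f 56 57 45
f 57 43 58
f 57 58 45
f 58 43 59
f 58 59 45
f 59 43 60
f 59 60 45
f 60 43 44
f 60 44 45
f 62 61 64
f 62 64 63
f 64 61 65
f 64 65 63
f 65 61 66
f 65 66 63
f 66 61 67
f 66 67 63
f 67 61 68
f 67 68 63
f 68 61 69
f 68 69 63
f 69 61 70
f 69 70 63
f 70 61 71
f 70 71 63
f 71 61 72
f 71 72 63
f 72 61 73
f 72 73 63
f 73 61 74
f 73 74 63
f 74 61 75
f 74 75 63
f 75 61 76
f 75 76 63
f 76 61 62
f 76 62 63
f 78 77 80
f 78 80 79
f 80 77 81
f 80 81 79
f 81 77 82
f 81 82 79
f 82 77 83
f 82 83 79
f 83 77 84
f 83 84 79
f 84 77 85
f 84 85 79
f 85 77 86
f 85 86 79
f 86 77 87
f 86 87 79
f 87 77 88
f 87 88 79
f 88 77 89
f 88 89 79
f 89 77 90
f 89 90 79
f 90 77 78
f 90 78 79



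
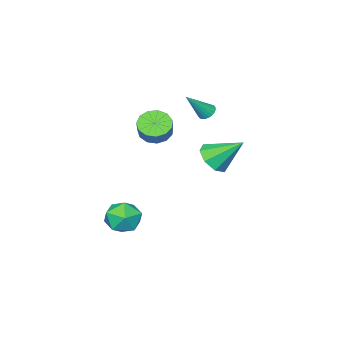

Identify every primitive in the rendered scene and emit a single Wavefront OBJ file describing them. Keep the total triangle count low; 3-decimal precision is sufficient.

v -2.488 0.777 -0.652
v -1.559 1.067 -0.422
v -3.212 2.063 0.652
v -1.86 1.477 -0.993
v -2.529 1.477 -1.365
v -3.173 1.068 -1.32
v -3.417 0.488 -0.883
v -3.115 0.077 -0.312
v -2.447 0.077 0.06
v -1.802 0.487 0.015
v 2.311 -0.405 -3.455
v 2.678 -0.921 -4.32
v 0.862 -1.359 -3.5
v 1.229 -1.875 -4.365
v 1.696 -2.027 -3.412
v 2.592 -1.438 -3.384
v 0.948 -0.842 -4.436
v 1.844 -0.253 -4.408
v 1.836 -1.192 -4.927
v 2.298 -1.924 -4.294
v 1.242 -0.356 -3.526
v 1.704 -1.088 -2.893
v -3.615 -0.843 1.589
v -3.233 -0.936 1.234
v -2.465 -1.157 2.911
v -3.212 -0.733 1.264
v -3.252 -0.546 1.343
v -3.347 -0.405 1.46
v -3.484 -0.33 1.596
v -3.64 -0.333 1.732
v -3.793 -0.414 1.845
v -3.918 -0.561 1.92
v -3.998 -0.75 1.944
v -4.019 -0.954 1.915
v -3.979 -1.14 1.835
v -3.883 -1.282 1.719
v -3.747 -1.357 1.582
v -3.591 -1.353 1.447
v -3.438 -1.272 1.333
v -3.312 -1.126 1.259
v 0.229 -0.473 1.781
v 0.909 -0.334 1.273
v 1.431 0.172 2.112
v 0.751 0.033 2.619
v 0.619 0.051 1.222
v 1.141 0.557 2.06
v 0.205 0.269 1.347
v 0.727 0.776 2.186
v -0.201 0.252 1.611
v 0.321 0.758 2.449
v -0.471 0.005 1.928
v 0.051 0.511 2.767
v -0.519 -0.395 2.198
v 0.003 0.111 3.037
v -0.329 -0.819 2.336
v 0.193 -0.313 3.175
v 0.038 -1.133 2.298
v 0.56 -0.627 3.137
v 0.465 -1.238 2.095
v 0.987 -0.732 2.934
v 0.818 -1.1 1.792
v 1.34 -0.594 2.631
v 0.983 -0.763 1.486
v 1.505 -0.257 2.325
f 2 1 4
f 2 4 3
f 4 1 5
f 4 5 3
f 5 1 6
f 5 6 3
f 6 1 7
f 6 7 3
f 7 1 8
f 7 8 3
f 8 1 9
f 8 9 3
f 9 1 10
f 9 10 3
f 10 1 2
f 10 2 3
f 11 22 16
f 11 16 12
f 11 12 18
f 11 18 21
f 11 21 22
f 12 16 20
f 16 22 15
f 22 21 13
f 21 18 17
f 18 12 19
f 14 20 15
f 14 15 13
f 14 13 17
f 14 17 19
f 14 19 20
f 15 20 16
f 13 15 22
f 17 13 21
f 19 17 18
f 20 19 12
f 24 23 26
f 24 26 25
f 26 23 27
f 26 27 25
f 27 23 28
f 27 28 25
f 28 23 29
f 28 29 25
f 29 23 30
f 29 30 25
f 30 23 31
f 30 31 25
f 31 23 32
f 31 32 25
f 32 23 33
f 32 33 25
f 33 23 34
f 33 34 25
f 34 23 35
f 34 35 25
f 35 23 36
f 35 36 25
f 36 23 37
f 36 37 25
f 37 23 38
f 37 38 25
f 38 23 39
f 38 39 25
f 39 23 40
f 39 40 25
f 40 23 24
f 40 24 25
f 42 41 45
f 42 45 43
f 43 45 46
f 43 46 44
f 45 41 47
f 45 47 46
f 46 47 48
f 46 48 44
f 47 41 49
f 47 49 48
f 48 49 50
f 48 50 44
f 49 41 51
f 49 51 50
f 50 51 52
f 50 52 44
f 51 41 53
f 51 53 52
f 52 53 54
f 52 54 44
f 53 41 55
f 53 55 54
f 54 55 56
f 54 56 44
f 55 41 57
f 55 57 56
f 56 57 58
f 56 58 44
f 57 41 59
f 57 59 58
f 58 59 60
f 58 60 44
f 59 41 61
f 59 61 60
f 60 61 62
f 60 62 44
f 61 41 63
f 61 63 62
f 62 63 64
f 62 64 44
f 63 41 42
f 63 42 64
f 64 42 43
f 64 43 44



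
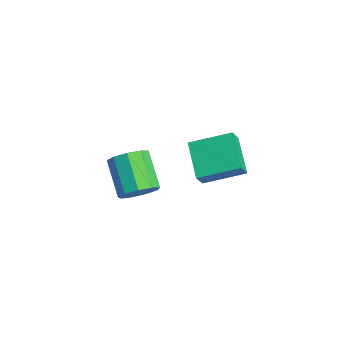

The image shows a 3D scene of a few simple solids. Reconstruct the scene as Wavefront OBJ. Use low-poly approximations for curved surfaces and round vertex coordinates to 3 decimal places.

v 0.588 2.886 1.039
v -0.934 3.298 1.751
v 1.295 4.493 1.623
v -0.227 4.904 2.334
v 0.867 2.456 1.886
v -0.655 2.867 2.597
v 1.574 4.062 2.469
v 0.052 4.474 3.181
v -3.108 1.863 -2.891
v -2.624 2.244 -2.208
v -4.207 2.499 -1.227
v -4.692 2.117 -1.909
v -2.806 2.687 -2.617
v -4.389 2.942 -1.635
v -3.13 2.744 -3.153
v -4.713 2.999 -2.172
v -3.443 2.389 -3.567
v -5.026 2.643 -2.586
v -3.6 1.787 -3.665
v -5.183 2.042 -2.683
v -3.527 1.221 -3.4
v -5.11 1.476 -2.418
v -3.258 0.955 -2.897
v -4.841 1.209 -1.915
v -2.919 1.114 -2.391
v -4.502 1.368 -1.41
v -2.669 1.623 -2.119
v -4.252 1.877 -1.138
f 2 4 1
f 5 2 1
f 1 4 3
f 3 5 1
f 2 8 4
f 6 2 5
f 6 8 2
f 4 8 3
f 7 5 3
f 3 8 7
f 7 6 5
f 8 6 7
f 10 9 13
f 10 13 11
f 11 13 14
f 11 14 12
f 13 9 15
f 13 15 14
f 14 15 16
f 14 16 12
f 15 9 17
f 15 17 16
f 16 17 18
f 16 18 12
f 17 9 19
f 17 19 18
f 18 19 20
f 18 20 12
f 19 9 21
f 19 21 20
f 20 21 22
f 20 22 12
f 21 9 23
f 21 23 22
f 22 23 24
f 22 24 12
f 23 9 25
f 23 25 24
f 24 25 26
f 24 26 12
f 25 9 27
f 25 27 26
f 26 27 28
f 26 28 12
f 27 9 10
f 27 10 28
f 28 10 11
f 28 11 12



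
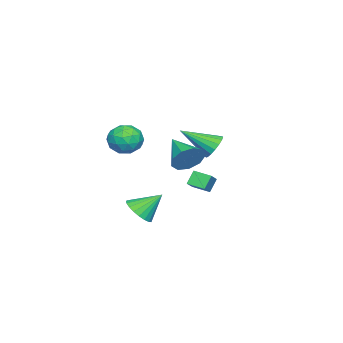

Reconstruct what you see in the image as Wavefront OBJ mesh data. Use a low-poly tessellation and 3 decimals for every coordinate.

v 2.73 -0.023 -2.206
v 3.15 0.696 -2.663
v 2.17 1.023 -1.074
v 2.793 0.688 -2.832
v 2.425 0.558 -2.893
v 2.11 0.327 -2.835
v 1.902 0.035 -2.669
v 1.837 -0.267 -2.422
v 1.926 -0.526 -2.138
v 2.155 -0.699 -1.866
v 2.482 -0.754 -1.652
v 2.853 -0.684 -1.535
v 3.202 -0.499 -1.533
v 3.469 -0.232 -1.648
v 3.609 0.071 -1.859
v 3.596 0.358 -2.131
v 3.434 0.579 -2.415
v 0.873 1.915 1.101
v 1.515 1.806 1.834
v -0.273 0.525 1.899
v 1.06 2.273 1.994
v 0.518 2.572 1.737
v 0.142 2.563 1.183
v 0.108 2.252 0.59
v 0.431 1.783 0.237
v 0.961 1.376 0.288
v 1.45 1.221 0.72
v 1.668 1.391 1.33
v -3.805 1.492 0.222
v -3.121 1.386 -0.289
v -3.215 -0.272 1.378
v -2.982 1.63 0.012
v -3.032 1.842 0.361
v -3.259 1.974 0.679
v -3.61 1.996 0.891
v -4.007 1.902 0.95
v -4.357 1.714 0.843
v -4.581 1.476 0.593
v -4.627 1.241 0.258
v -4.485 1.063 -0.085
v -4.187 0.984 -0.358
v -3.801 1.021 -0.498
v -3.417 1.166 -0.473
v 2.682 3.256 0.95
v 3.569 3.327 1.525
v 2.726 4.217 0.763
v 3.614 4.288 1.338
v 3.166 3.092 0.222
v 4.054 3.163 0.797
v 3.211 4.053 0.035
v 4.098 4.124 0.61
v 0.46 -0.958 2.265
v 1.273 -1.608 2.236
v -0.433 -2.032 1.324
v 0.38 -2.682 1.295
v -0.135 -2.531 2.187
v 0.416 -1.867 2.769
v 0.424 -1.773 0.791
v 0.975 -1.109 1.373
v 1.25 -2.112 1.326
v 0.905 -2.58 2.189
v -0.065 -1.06 1.371
v -0.41 -1.528 2.234
v 0.945 -1.188 2.333
v -0.105 -2.452 1.227
v -0.407 -2.363 1.751
v 0.07 -2.745 1.735
v 0.442 -1.341 2.646
v 0.919 -1.723 2.63
v 0.092 -2.266 2.601
v -0.079 -1.917 0.93
v 0.398 -2.299 0.914
v 0.77 -0.895 1.825
v 1.247 -1.277 1.809
v 0.748 -1.374 0.959
v 1.409 -1.867 1.781
v 0.884 -2.498 1.228
v 0.91 -1.964 0.932
v 1.234 -1.573 1.274
v 1.206 -2.142 2.289
v 0.681 -2.774 1.735
v 0.378 -2.685 2.26
v 0.703 -2.295 2.601
v 1.193 -2.438 1.753
v 0.159 -0.866 1.825
v -0.366 -1.498 1.271
v 0.137 -1.345 0.959
v 0.462 -0.955 1.3
v -0.044 -1.142 2.332
v -0.569 -1.773 1.779
v -0.394 -2.067 2.286
v -0.07 -1.676 2.628
v -0.353 -1.202 1.807
f 2 1 4
f 2 4 3
f 4 1 5
f 4 5 3
f 5 1 6
f 5 6 3
f 6 1 7
f 6 7 3
f 7 1 8
f 7 8 3
f 8 1 9
f 8 9 3
f 9 1 10
f 9 10 3
f 10 1 11
f 10 11 3
f 11 1 12
f 11 12 3
f 12 1 13
f 12 13 3
f 13 1 14
f 13 14 3
f 14 1 15
f 14 15 3
f 15 1 16
f 15 16 3
f 16 1 17
f 16 17 3
f 17 1 2
f 17 2 3
f 19 18 21
f 19 21 20
f 21 18 22
f 21 22 20
f 22 18 23
f 22 23 20
f 23 18 24
f 23 24 20
f 24 18 25
f 24 25 20
f 25 18 26
f 25 26 20
f 26 18 27
f 26 27 20
f 27 18 28
f 27 28 20
f 28 18 19
f 28 19 20
f 30 29 32
f 30 32 31
f 32 29 33
f 32 33 31
f 33 29 34
f 33 34 31
f 34 29 35
f 34 35 31
f 35 29 36
f 35 36 31
f 36 29 37
f 36 37 31
f 37 29 38
f 37 38 31
f 38 29 39
f 38 39 31
f 39 29 40
f 39 40 31
f 40 29 41
f 40 41 31
f 41 29 42
f 41 42 31
f 42 29 43
f 42 43 31
f 43 29 30
f 43 30 31
f 45 47 44
f 48 45 44
f 44 47 46
f 46 48 44
f 45 51 47
f 49 45 48
f 49 51 45
f 47 51 46
f 50 48 46
f 46 51 50
f 50 49 48
f 51 49 50
f 52 89 68
f 89 63 92
f 68 92 57
f 89 92 68
f 52 68 64
f 68 57 69
f 64 69 53
f 68 69 64
f 52 64 73
f 64 53 74
f 73 74 59
f 64 74 73
f 52 73 85
f 73 59 88
f 85 88 62
f 73 88 85
f 52 85 89
f 85 62 93
f 89 93 63
f 85 93 89
f 53 69 80
f 69 57 83
f 80 83 61
f 69 83 80
f 57 92 70
f 92 63 91
f 70 91 56
f 92 91 70
f 63 93 90
f 93 62 86
f 90 86 54
f 93 86 90
f 62 88 87
f 88 59 75
f 87 75 58
f 88 75 87
f 59 74 79
f 74 53 76
f 79 76 60
f 74 76 79
f 55 81 67
f 81 61 82
f 67 82 56
f 81 82 67
f 55 67 65
f 67 56 66
f 65 66 54
f 67 66 65
f 55 65 72
f 65 54 71
f 72 71 58
f 65 71 72
f 55 72 77
f 72 58 78
f 77 78 60
f 72 78 77
f 55 77 81
f 77 60 84
f 81 84 61
f 77 84 81
f 56 82 70
f 82 61 83
f 70 83 57
f 82 83 70
f 54 66 90
f 66 56 91
f 90 91 63
f 66 91 90
f 58 71 87
f 71 54 86
f 87 86 62
f 71 86 87
f 60 78 79
f 78 58 75
f 79 75 59
f 78 75 79
f 61 84 80
f 84 60 76
f 80 76 53
f 84 76 80



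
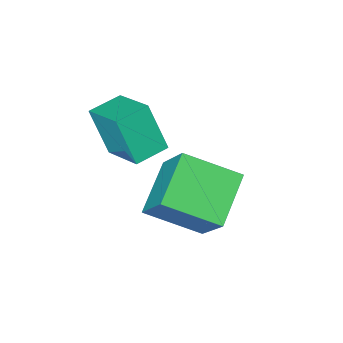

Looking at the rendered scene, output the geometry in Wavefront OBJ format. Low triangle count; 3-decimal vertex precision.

v 1.725 -3.808 -0.747
v 1.908 -4.357 0.428
v 1.71 -2.604 -0.182
v 1.893 -3.153 0.993
v 2.587 -3.747 -0.853
v 2.77 -4.296 0.322
v 2.572 -2.543 -0.288
v 2.755 -3.092 0.887
v 1.404 -1.647 -2.769
v 0.37 -2.398 -2.083
v 1.515 -0.65 -1.509
v 0.482 -1.402 -0.823
v 2.458 -2.538 -2.157
v 1.425 -3.29 -1.471
v 2.57 -1.542 -0.897
v 1.536 -2.293 -0.211
f 2 4 1
f 5 2 1
f 1 4 3
f 3 5 1
f 2 8 4
f 6 2 5
f 6 8 2
f 4 8 3
f 7 5 3
f 3 8 7
f 7 6 5
f 8 6 7
f 10 12 9
f 13 10 9
f 9 12 11
f 11 13 9
f 10 16 12
f 14 10 13
f 14 16 10
f 12 16 11
f 15 13 11
f 11 16 15
f 15 14 13
f 16 14 15



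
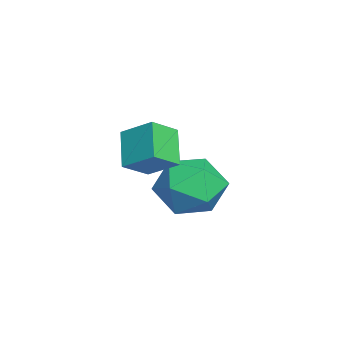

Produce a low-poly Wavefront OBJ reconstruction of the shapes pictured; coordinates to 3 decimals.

v 0.806 -3.398 0.744
v 1.197 -2.638 1.281
v 1.654 -3.32 0.016
v 2.045 -2.559 0.553
v 1.275 -3.981 1.227
v 1.666 -3.22 1.764
v 2.123 -3.902 0.499
v 2.514 -3.142 1.036
v -1.197 -1.899 -1.785
v -0.415 -1.417 -1.343
v -0.425 -3.343 -1.577
v 0.357 -2.861 -1.135
v -0.543 -2.914 -0.659
v -1.02 -2.021 -0.788
v 0.18 -2.739 -2.132
v -0.297 -1.846 -2.261
v 0.437 -1.936 -1.558
v -0.01 -2.044 -0.647
v -0.83 -2.716 -2.273
v -1.277 -2.824 -1.362
f 2 4 1
f 5 2 1
f 1 4 3
f 3 5 1
f 2 8 4
f 6 2 5
f 6 8 2
f 4 8 3
f 7 5 3
f 3 8 7
f 7 6 5
f 8 6 7
f 9 20 14
f 9 14 10
f 9 10 16
f 9 16 19
f 9 19 20
f 10 14 18
f 14 20 13
f 20 19 11
f 19 16 15
f 16 10 17
f 12 18 13
f 12 13 11
f 12 11 15
f 12 15 17
f 12 17 18
f 13 18 14
f 11 13 20
f 15 11 19
f 17 15 16
f 18 17 10



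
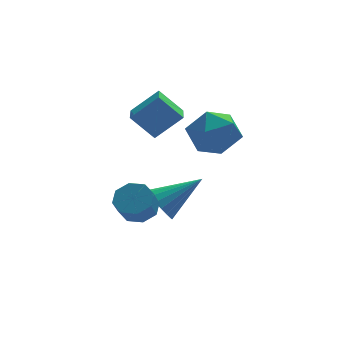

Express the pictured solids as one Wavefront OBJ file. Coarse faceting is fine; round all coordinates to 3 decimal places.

v -0.854 1.586 2.463
v -0.002 2.471 2.535
v 0.542 0.289 1.885
v 1.394 1.174 1.957
v 0.871 0.738 2.982
v 0.008 1.54 3.339
v 0.532 1.22 1.081
v -0.331 2.022 1.438
v 0.855 2.245 1.681
v 1.064 1.946 2.856
v -0.524 0.814 1.564
v -0.315 0.515 2.739
v -3.281 -1.065 -0.2
v -2.743 -0.682 0.286
v -3.08 -1.272 1.125
v -3.619 -1.655 0.64
v -3.299 -0.391 0.268
v -3.636 -0.982 1.107
v -3.844 -0.495 -0.025
v -4.182 -1.085 0.814
v -4.06 -0.932 -0.419
v -4.397 -1.523 0.42
v -3.82 -1.448 -0.685
v -4.157 -2.038 0.154
v -3.264 -1.738 -0.667
v -3.601 -2.329 0.172
v -2.718 -1.635 -0.374
v -3.056 -2.225 0.465
v -2.503 -1.197 0.02
v -2.84 -1.788 0.859
v -3.04 1.684 3.268
v -1.902 1.635 4.289
v -2.735 3.021 2.991
v -1.596 2.973 4.011
v -2.144 1.267 2.249
v -1.005 1.219 3.269
v -1.838 2.605 1.971
v -0.7 2.556 2.992
v -2.027 1.137 -1.478
v -1.545 1.056 -2.222
v -0.213 1.323 -0.322
v -1.602 1.447 -2.196
v -1.743 1.777 -2.028
v -1.94 1.979 -1.751
v -2.155 2.015 -1.42
v -2.344 1.877 -1.1
v -2.471 1.593 -0.856
v -2.51 1.217 -0.735
v -2.453 0.826 -0.761
v -2.312 0.497 -0.929
v -2.114 0.294 -1.206
v -1.899 0.258 -1.537
v -1.71 0.396 -1.856
v -1.584 0.681 -2.101
f 1 12 6
f 1 6 2
f 1 2 8
f 1 8 11
f 1 11 12
f 2 6 10
f 6 12 5
f 12 11 3
f 11 8 7
f 8 2 9
f 4 10 5
f 4 5 3
f 4 3 7
f 4 7 9
f 4 9 10
f 5 10 6
f 3 5 12
f 7 3 11
f 9 7 8
f 10 9 2
f 14 13 17
f 14 17 15
f 15 17 18
f 15 18 16
f 17 13 19
f 17 19 18
f 18 19 20
f 18 20 16
f 19 13 21
f 19 21 20
f 20 21 22
f 20 22 16
f 21 13 23
f 21 23 22
f 22 23 24
f 22 24 16
f 23 13 25
f 23 25 24
f 24 25 26
f 24 26 16
f 25 13 27
f 25 27 26
f 26 27 28
f 26 28 16
f 27 13 29
f 27 29 28
f 28 29 30
f 28 30 16
f 29 13 14
f 29 14 30
f 30 14 15
f 30 15 16
f 32 34 31
f 35 32 31
f 31 34 33
f 33 35 31
f 32 38 34
f 36 32 35
f 36 38 32
f 34 38 33
f 37 35 33
f 33 38 37
f 37 36 35
f 38 36 37
f 40 39 42
f 40 42 41
f 42 39 43
f 42 43 41
f 43 39 44
f 43 44 41
f 44 39 45
f 44 45 41
f 45 39 46
f 45 46 41
f 46 39 47
f 46 47 41
f 47 39 48
f 47 48 41
f 48 39 49
f 48 49 41
f 49 39 50
f 49 50 41
f 50 39 51
f 50 51 41
f 51 39 52
f 51 52 41
f 52 39 53
f 52 53 41
f 53 39 54
f 53 54 41
f 54 39 40
f 54 40 41



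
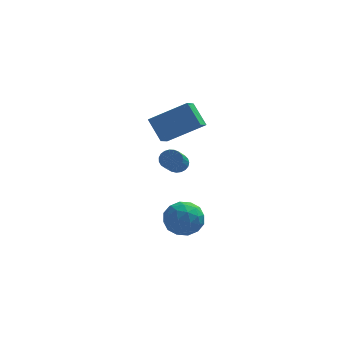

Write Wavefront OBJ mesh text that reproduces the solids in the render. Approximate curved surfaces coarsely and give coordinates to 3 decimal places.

v 2.792 2.764 -1.091
v 3.176 2.475 -1.378
v 2.913 1.128 -0.376
v 2.528 1.416 -0.089
v 3.305 2.574 -1.211
v 3.041 1.227 -0.209
v 3.345 2.706 -1.023
v 3.081 1.358 -0.021
v 3.289 2.848 -0.847
v 3.025 1.5 0.155
v 3.147 2.975 -0.713
v 2.883 1.628 0.289
v 2.944 3.066 -0.645
v 2.68 1.718 0.357
v 2.715 3.104 -0.654
v 2.451 1.757 0.349
v 2.498 3.084 -0.738
v 2.235 1.737 0.265
v 2.333 3.008 -0.883
v 2.069 1.661 0.119
v 2.247 2.89 -1.065
v 1.983 1.543 -0.062
v 2.255 2.75 -1.25
v 1.991 1.403 -0.248
v 2.356 2.613 -1.409
v 2.092 1.265 -0.407
v 2.532 2.501 -1.512
v 2.269 1.154 -0.51
v 2.754 2.435 -1.543
v 2.49 1.088 -0.541
v 2.981 2.426 -1.496
v 2.718 1.078 -0.493
v 1.474 2.35 1.982
v 3.255 2.33 3.076
v 1.748 3.127 1.551
v 3.529 3.107 2.645
v 2.071 1.593 0.995
v 3.852 1.573 2.089
v 2.345 2.37 0.564
v 4.126 2.35 1.658
v 3.486 -2.931 -1.85
v 4.046 -3.04 -1.069
v 2.314 -3.66 -1.111
v 2.874 -3.769 -0.33
v 2.565 -2.888 -0.585
v 3.289 -2.438 -1.042
v 3.071 -4.262 -1.138
v 3.795 -3.812 -1.595
v 3.79 -3.862 -0.629
v 3.477 -3.013 -0.287
v 2.883 -3.687 -1.893
v 2.57 -2.838 -1.551
v 3.869 -2.921 -1.524
v 2.491 -3.779 -0.656
v 2.31 -3.261 -0.806
v 2.639 -3.325 -0.346
v 3.424 -2.568 -1.508
v 3.753 -2.631 -1.049
v 2.883 -2.542 -0.765
v 2.607 -4.069 -1.131
v 2.936 -4.132 -0.672
v 3.721 -3.375 -1.834
v 4.05 -3.439 -1.374
v 3.477 -4.158 -1.415
v 4.047 -3.469 -0.807
v 3.359 -3.897 -0.372
v 3.474 -4.187 -0.847
v 3.9 -3.922 -1.116
v 3.863 -2.97 -0.606
v 3.175 -3.398 -0.171
v 2.993 -2.881 -0.321
v 3.418 -2.616 -0.59
v 3.713 -3.453 -0.347
v 3.185 -3.302 -2.009
v 2.497 -3.73 -1.574
v 2.942 -4.084 -1.59
v 3.367 -3.819 -1.859
v 3.001 -2.803 -1.808
v 2.313 -3.231 -1.373
v 2.46 -2.778 -1.064
v 2.886 -2.513 -1.333
v 2.647 -3.247 -1.833
f 2 1 5
f 2 5 3
f 3 5 6
f 3 6 4
f 5 1 7
f 5 7 6
f 6 7 8
f 6 8 4
f 7 1 9
f 7 9 8
f 8 9 10
f 8 10 4
f 9 1 11
f 9 11 10
f 10 11 12
f 10 12 4
f 11 1 13
f 11 13 12
f 12 13 14
f 12 14 4
f 13 1 15
f 13 15 14
f 14 15 16
f 14 16 4
f 15 1 17
f 15 17 16
f 16 17 18
f 16 18 4
f 17 1 19
f 17 19 18
f 18 19 20
f 18 20 4
f 19 1 21
f 19 21 20
f 20 21 22
f 20 22 4
f 21 1 23
f 21 23 22
f 22 23 24
f 22 24 4
f 23 1 25
f 23 25 24
f 24 25 26
f 24 26 4
f 25 1 27
f 25 27 26
f 26 27 28
f 26 28 4
f 27 1 29
f 27 29 28
f 28 29 30
f 28 30 4
f 29 1 31
f 29 31 30
f 30 31 32
f 30 32 4
f 31 1 2
f 31 2 32
f 32 2 3
f 32 3 4
f 34 36 33
f 37 34 33
f 33 36 35
f 35 37 33
f 34 40 36
f 38 34 37
f 38 40 34
f 36 40 35
f 39 37 35
f 35 40 39
f 39 38 37
f 40 38 39
f 41 78 57
f 78 52 81
f 57 81 46
f 78 81 57
f 41 57 53
f 57 46 58
f 53 58 42
f 57 58 53
f 41 53 62
f 53 42 63
f 62 63 48
f 53 63 62
f 41 62 74
f 62 48 77
f 74 77 51
f 62 77 74
f 41 74 78
f 74 51 82
f 78 82 52
f 74 82 78
f 42 58 69
f 58 46 72
f 69 72 50
f 58 72 69
f 46 81 59
f 81 52 80
f 59 80 45
f 81 80 59
f 52 82 79
f 82 51 75
f 79 75 43
f 82 75 79
f 51 77 76
f 77 48 64
f 76 64 47
f 77 64 76
f 48 63 68
f 63 42 65
f 68 65 49
f 63 65 68
f 44 70 56
f 70 50 71
f 56 71 45
f 70 71 56
f 44 56 54
f 56 45 55
f 54 55 43
f 56 55 54
f 44 54 61
f 54 43 60
f 61 60 47
f 54 60 61
f 44 61 66
f 61 47 67
f 66 67 49
f 61 67 66
f 44 66 70
f 66 49 73
f 70 73 50
f 66 73 70
f 45 71 59
f 71 50 72
f 59 72 46
f 71 72 59
f 43 55 79
f 55 45 80
f 79 80 52
f 55 80 79
f 47 60 76
f 60 43 75
f 76 75 51
f 60 75 76
f 49 67 68
f 67 47 64
f 68 64 48
f 67 64 68
f 50 73 69
f 73 49 65
f 69 65 42
f 73 65 69



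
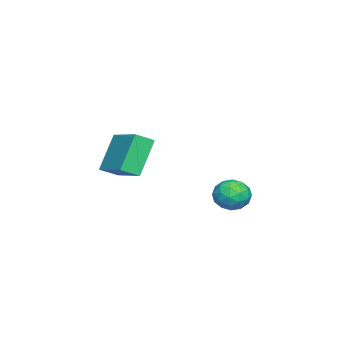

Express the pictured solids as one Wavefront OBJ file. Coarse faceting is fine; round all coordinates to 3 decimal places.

v -1.103 -3.476 4.652
v 0.296 -2.105 5.29
v -1.567 -2.805 4.227
v -0.168 -1.434 4.865
v -0.052 -3.786 3.015
v 1.347 -2.415 3.653
v -0.516 -3.115 2.59
v 0.883 -1.744 3.228
v 0.707 2.496 2.44
v 1.458 2.602 2.101
v 1.262 1.818 3.459
v 2.013 1.924 3.12
v 1.605 2.574 3.437
v 1.262 2.993 2.807
v 1.458 1.427 2.753
v 1.115 1.846 2.123
v 1.922 1.941 2.295
v 2.013 2.65 2.717
v 0.707 1.77 2.843
v 0.798 2.479 3.265
v 1.034 2.608 2.181
v 1.686 1.812 3.379
v 1.446 2.194 3.565
v 1.888 2.256 3.366
v 0.918 2.839 2.596
v 1.36 2.901 2.397
v 1.446 2.885 3.182
v 1.36 1.519 3.163
v 1.802 1.581 2.964
v 0.832 2.164 2.194
v 1.274 2.226 1.995
v 1.274 1.535 2.378
v 1.748 2.282 2.096
v 2.074 1.884 2.695
v 1.748 1.591 2.479
v 1.547 1.838 2.109
v 1.801 2.699 2.344
v 2.128 2.301 2.943
v 1.888 2.683 3.129
v 1.686 2.929 2.759
v 2.074 2.311 2.458
v 0.592 2.119 2.617
v 0.919 1.721 3.216
v 1.034 1.491 2.801
v 0.832 1.737 2.431
v 0.646 2.536 2.865
v 0.972 2.138 3.464
v 1.173 2.582 3.451
v 0.972 2.829 3.081
v 0.646 2.109 3.102
f 2 4 1
f 5 2 1
f 1 4 3
f 3 5 1
f 2 8 4
f 6 2 5
f 6 8 2
f 4 8 3
f 7 5 3
f 3 8 7
f 7 6 5
f 8 6 7
f 9 46 25
f 46 20 49
f 25 49 14
f 46 49 25
f 9 25 21
f 25 14 26
f 21 26 10
f 25 26 21
f 9 21 30
f 21 10 31
f 30 31 16
f 21 31 30
f 9 30 42
f 30 16 45
f 42 45 19
f 30 45 42
f 9 42 46
f 42 19 50
f 46 50 20
f 42 50 46
f 10 26 37
f 26 14 40
f 37 40 18
f 26 40 37
f 14 49 27
f 49 20 48
f 27 48 13
f 49 48 27
f 20 50 47
f 50 19 43
f 47 43 11
f 50 43 47
f 19 45 44
f 45 16 32
f 44 32 15
f 45 32 44
f 16 31 36
f 31 10 33
f 36 33 17
f 31 33 36
f 12 38 24
f 38 18 39
f 24 39 13
f 38 39 24
f 12 24 22
f 24 13 23
f 22 23 11
f 24 23 22
f 12 22 29
f 22 11 28
f 29 28 15
f 22 28 29
f 12 29 34
f 29 15 35
f 34 35 17
f 29 35 34
f 12 34 38
f 34 17 41
f 38 41 18
f 34 41 38
f 13 39 27
f 39 18 40
f 27 40 14
f 39 40 27
f 11 23 47
f 23 13 48
f 47 48 20
f 23 48 47
f 15 28 44
f 28 11 43
f 44 43 19
f 28 43 44
f 17 35 36
f 35 15 32
f 36 32 16
f 35 32 36
f 18 41 37
f 41 17 33
f 37 33 10
f 41 33 37



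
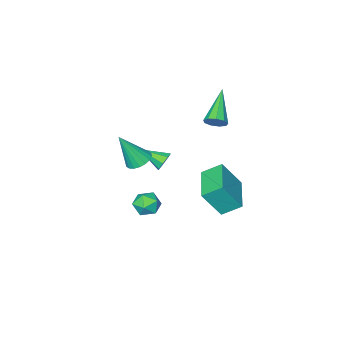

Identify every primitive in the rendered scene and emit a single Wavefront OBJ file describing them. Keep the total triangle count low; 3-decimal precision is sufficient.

v 1.439 0.079 2.143
v 1.961 0.459 2.007
v 2.181 -0.379 3.717
v 1.779 0.644 2.146
v 1.531 0.717 2.285
v 1.264 0.663 2.395
v 1.032 0.494 2.455
v 0.88 0.242 2.454
v 0.839 -0.042 2.391
v 0.917 -0.302 2.278
v 1.098 -0.487 2.139
v 1.347 -0.559 2.001
v 1.613 -0.506 1.891
v 1.846 -0.336 1.83
v 1.997 -0.085 1.832
v 2.038 0.199 1.895
v -4.117 -1.036 -3.19
v -3.305 -1.507 -1.772
v -4.854 -0.402 -2.557
v -4.043 -0.873 -1.14
v -2.897 0.553 -3.36
v -2.086 0.082 -1.943
v -3.635 1.187 -2.728
v -2.823 0.716 -1.31
v -0.699 -1.6 -3.576
v -0.167 -1.793 -3.074
v -1.173 -2.727 -3.506
v -0.641 -2.92 -3.004
v -1.181 -2.426 -2.811
v -0.888 -1.73 -2.855
v -0.452 -2.79 -3.725
v -0.159 -2.094 -3.769
v -0.013 -2.528 -3.166
v -0.464 -2.303 -2.601
v -0.876 -2.217 -3.979
v -1.327 -1.992 -3.414
v -1.32 -1.734 -0.276
v -0.985 -1.758 -0.724
v -0.66 -2.786 0.276
v -0.831 -1.501 -0.418
v -0.964 -1.38 -0.028
v -1.305 -1.466 0.216
v -1.656 -1.709 0.172
v -1.81 -1.966 -0.134
v -1.677 -2.087 -0.524
v -1.335 -2.001 -0.768
v -3.094 -0.203 2.562
v -2.683 -0.249 2.969
v -4.366 -1.337 3.718
v -2.906 0.071 3.038
v -3.217 0.264 2.884
v -3.47 0.238 2.58
v -3.547 0.006 2.267
v -3.412 -0.324 2.093
v -3.128 -0.596 2.138
v -2.827 -0.685 2.381
v -2.652 -0.548 2.71
f 2 1 4
f 2 4 3
f 4 1 5
f 4 5 3
f 5 1 6
f 5 6 3
f 6 1 7
f 6 7 3
f 7 1 8
f 7 8 3
f 8 1 9
f 8 9 3
f 9 1 10
f 9 10 3
f 10 1 11
f 10 11 3
f 11 1 12
f 11 12 3
f 12 1 13
f 12 13 3
f 13 1 14
f 13 14 3
f 14 1 15
f 14 15 3
f 15 1 16
f 15 16 3
f 16 1 2
f 16 2 3
f 18 20 17
f 21 18 17
f 17 20 19
f 19 21 17
f 18 24 20
f 22 18 21
f 22 24 18
f 20 24 19
f 23 21 19
f 19 24 23
f 23 22 21
f 24 22 23
f 25 36 30
f 25 30 26
f 25 26 32
f 25 32 35
f 25 35 36
f 26 30 34
f 30 36 29
f 36 35 27
f 35 32 31
f 32 26 33
f 28 34 29
f 28 29 27
f 28 27 31
f 28 31 33
f 28 33 34
f 29 34 30
f 27 29 36
f 31 27 35
f 33 31 32
f 34 33 26
f 38 37 40
f 38 40 39
f 40 37 41
f 40 41 39
f 41 37 42
f 41 42 39
f 42 37 43
f 42 43 39
f 43 37 44
f 43 44 39
f 44 37 45
f 44 45 39
f 45 37 46
f 45 46 39
f 46 37 38
f 46 38 39
f 48 47 50
f 48 50 49
f 50 47 51
f 50 51 49
f 51 47 52
f 51 52 49
f 52 47 53
f 52 53 49
f 53 47 54
f 53 54 49
f 54 47 55
f 54 55 49
f 55 47 56
f 55 56 49
f 56 47 57
f 56 57 49
f 57 47 48
f 57 48 49



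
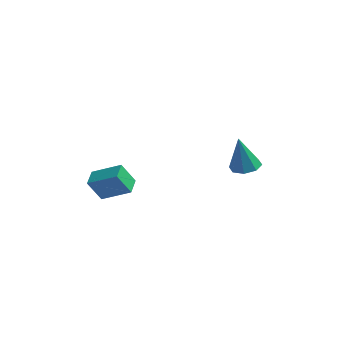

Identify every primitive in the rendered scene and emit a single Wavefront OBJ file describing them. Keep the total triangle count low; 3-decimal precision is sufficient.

v -3.433 -4.203 -0.231
v -4.157 -4.315 1.032
v -3.458 -3.176 -0.154
v -4.182 -3.288 1.109
v -1.818 -4.232 0.691
v -2.542 -4.344 1.954
v -1.843 -3.205 0.768
v -2.567 -3.317 2.031
v 3.716 -1.715 1.825
v 4.376 -2.26 2.026
v 3.264 -1.525 3.815
v 4.57 -1.615 2.009
v 4.264 -1.029 1.884
v 3.636 -0.844 1.724
v 3.055 -1.169 1.623
v 2.861 -1.814 1.64
v 3.167 -2.4 1.766
v 3.795 -2.585 1.925
f 2 4 1
f 5 2 1
f 1 4 3
f 3 5 1
f 2 8 4
f 6 2 5
f 6 8 2
f 4 8 3
f 7 5 3
f 3 8 7
f 7 6 5
f 8 6 7
f 10 9 12
f 10 12 11
f 12 9 13
f 12 13 11
f 13 9 14
f 13 14 11
f 14 9 15
f 14 15 11
f 15 9 16
f 15 16 11
f 16 9 17
f 16 17 11
f 17 9 18
f 17 18 11
f 18 9 10
f 18 10 11



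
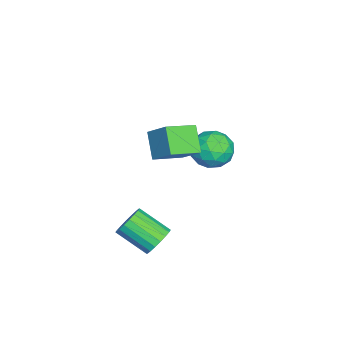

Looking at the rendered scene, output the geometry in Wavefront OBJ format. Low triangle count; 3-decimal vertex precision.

v -0.136 4.499 -1.296
v 0.482 3.978 -0.845
v -1.222 3.542 -0.915
v -0.604 3.021 -0.464
v -0.831 3.856 -0.137
v -0.16 4.448 -0.373
v -0.58 3.072 -1.387
v 0.091 3.664 -1.623
v 0.207 3.096 -0.902
v 0.052 3.581 -0.129
v -0.792 3.939 -1.631
v -0.947 4.424 -0.858
v 0.268 4.323 -1.104
v -1.008 3.197 -0.656
v -1.142 3.688 -0.464
v -0.779 3.382 -0.199
v -0.109 4.599 -0.826
v 0.254 4.292 -0.561
v -0.518 4.221 -0.145
v -0.994 3.228 -1.199
v -0.631 2.921 -0.934
v 0.039 4.138 -1.561
v 0.402 3.832 -1.296
v -0.222 3.299 -1.615
v 0.47 3.498 -0.872
v -0.168 2.935 -0.648
v -0.154 2.966 -1.191
v 0.241 3.313 -1.33
v 0.379 3.783 -0.418
v -0.26 3.22 -0.194
v -0.393 3.711 -0.002
v 0.001 4.059 -0.14
v 0.217 3.264 -0.451
v -0.48 4.3 -1.566
v -1.119 3.737 -1.342
v -0.741 3.461 -1.62
v -0.347 3.809 -1.758
v -0.572 4.585 -1.112
v -1.21 4.022 -0.888
v -0.981 4.207 -0.43
v -0.586 4.554 -0.569
v -0.957 4.256 -1.309
v 2.218 1.679 1.875
v 2.794 2.439 2.683
v 1.442 2.676 1.492
v 2.018 3.435 2.3
v 3.042 1.985 1
v 3.618 2.744 1.808
v 2.266 2.981 0.617
v 2.842 3.741 1.425
v 3.886 2.325 -2.984
v 4.128 2.623 -2.41
v 3.756 1.414 -1.623
v 3.514 1.115 -2.196
v 3.834 2.711 -2.414
v 3.462 1.502 -1.627
v 3.55 2.723 -2.531
v 3.178 1.513 -1.744
v 3.333 2.655 -2.737
v 2.961 1.446 -1.95
v 3.225 2.522 -2.992
v 2.853 1.313 -2.205
v 3.248 2.35 -3.245
v 2.876 1.141 -2.458
v 3.398 2.173 -3.447
v 3.025 0.964 -2.66
v 3.644 2.026 -3.557
v 3.272 0.817 -2.77
v 3.938 1.938 -3.553
v 3.566 0.729 -2.766
v 4.222 1.927 -3.436
v 3.85 0.717 -2.649
v 4.439 1.994 -3.23
v 4.067 0.785 -2.443
v 4.547 2.127 -2.975
v 4.175 0.918 -2.188
v 4.524 2.299 -2.722
v 4.152 1.09 -1.935
v 4.375 2.476 -2.52
v 4.002 1.267 -1.733
f 1 38 17
f 38 12 41
f 17 41 6
f 38 41 17
f 1 17 13
f 17 6 18
f 13 18 2
f 17 18 13
f 1 13 22
f 13 2 23
f 22 23 8
f 13 23 22
f 1 22 34
f 22 8 37
f 34 37 11
f 22 37 34
f 1 34 38
f 34 11 42
f 38 42 12
f 34 42 38
f 2 18 29
f 18 6 32
f 29 32 10
f 18 32 29
f 6 41 19
f 41 12 40
f 19 40 5
f 41 40 19
f 12 42 39
f 42 11 35
f 39 35 3
f 42 35 39
f 11 37 36
f 37 8 24
f 36 24 7
f 37 24 36
f 8 23 28
f 23 2 25
f 28 25 9
f 23 25 28
f 4 30 16
f 30 10 31
f 16 31 5
f 30 31 16
f 4 16 14
f 16 5 15
f 14 15 3
f 16 15 14
f 4 14 21
f 14 3 20
f 21 20 7
f 14 20 21
f 4 21 26
f 21 7 27
f 26 27 9
f 21 27 26
f 4 26 30
f 26 9 33
f 30 33 10
f 26 33 30
f 5 31 19
f 31 10 32
f 19 32 6
f 31 32 19
f 3 15 39
f 15 5 40
f 39 40 12
f 15 40 39
f 7 20 36
f 20 3 35
f 36 35 11
f 20 35 36
f 9 27 28
f 27 7 24
f 28 24 8
f 27 24 28
f 10 33 29
f 33 9 25
f 29 25 2
f 33 25 29
f 44 46 43
f 47 44 43
f 43 46 45
f 45 47 43
f 44 50 46
f 48 44 47
f 48 50 44
f 46 50 45
f 49 47 45
f 45 50 49
f 49 48 47
f 50 48 49
f 52 51 55
f 52 55 53
f 53 55 56
f 53 56 54
f 55 51 57
f 55 57 56
f 56 57 58
f 56 58 54
f 57 51 59
f 57 59 58
f 58 59 60
f 58 60 54
f 59 51 61
f 59 61 60
f 60 61 62
f 60 62 54
f 61 51 63
f 61 63 62
f 62 63 64
f 62 64 54
f 63 51 65
f 63 65 64
f 64 65 66
f 64 66 54
f 65 51 67
f 65 67 66
f 66 67 68
f 66 68 54
f 67 51 69
f 67 69 68
f 68 69 70
f 68 70 54
f 69 51 71
f 69 71 70
f 70 71 72
f 70 72 54
f 71 51 73
f 71 73 72
f 72 73 74
f 72 74 54
f 73 51 75
f 73 75 74
f 74 75 76
f 74 76 54
f 75 51 77
f 75 77 76
f 76 77 78
f 76 78 54
f 77 51 79
f 77 79 78
f 78 79 80
f 78 80 54
f 79 51 52
f 79 52 80
f 80 52 53
f 80 53 54

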